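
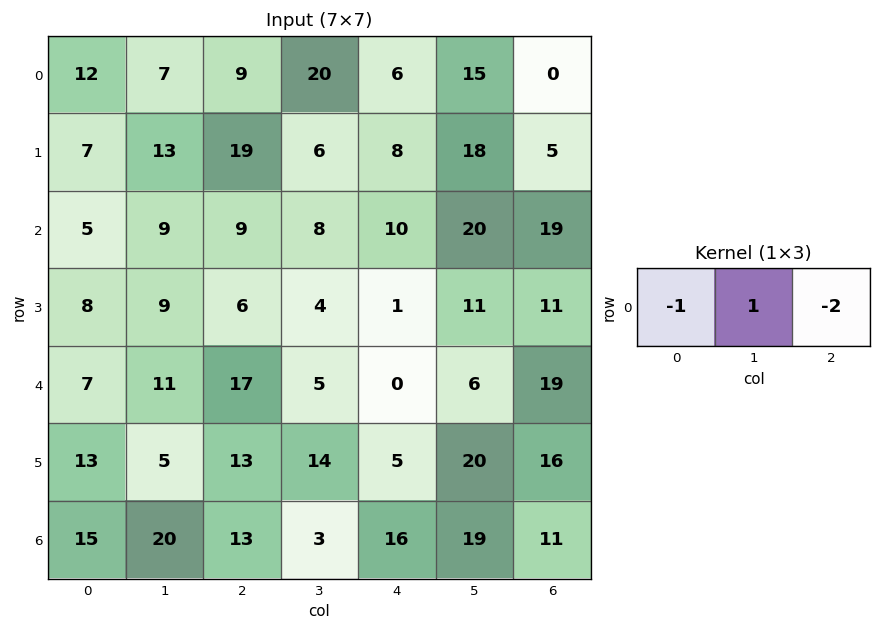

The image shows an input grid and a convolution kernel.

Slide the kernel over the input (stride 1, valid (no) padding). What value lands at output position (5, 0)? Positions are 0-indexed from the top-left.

-34

The receptive field on the input at this output position is [13 5 13]. Elementwise product with the kernel and sum: 13·-1 + 5·1 + 13·-2.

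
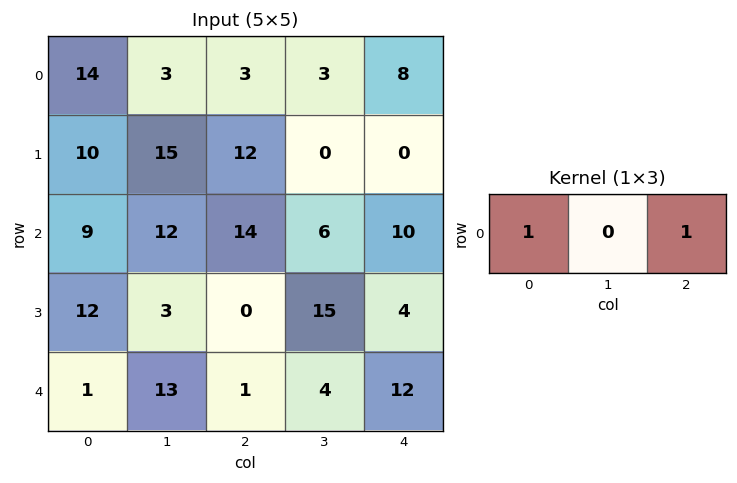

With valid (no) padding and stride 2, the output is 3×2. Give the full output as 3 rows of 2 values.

17 11
23 24
2 13

Output[0,0]: The receptive field on the input at this output position is [14 3 3]. Elementwise product with the kernel and sum: 14·1 + 3·1.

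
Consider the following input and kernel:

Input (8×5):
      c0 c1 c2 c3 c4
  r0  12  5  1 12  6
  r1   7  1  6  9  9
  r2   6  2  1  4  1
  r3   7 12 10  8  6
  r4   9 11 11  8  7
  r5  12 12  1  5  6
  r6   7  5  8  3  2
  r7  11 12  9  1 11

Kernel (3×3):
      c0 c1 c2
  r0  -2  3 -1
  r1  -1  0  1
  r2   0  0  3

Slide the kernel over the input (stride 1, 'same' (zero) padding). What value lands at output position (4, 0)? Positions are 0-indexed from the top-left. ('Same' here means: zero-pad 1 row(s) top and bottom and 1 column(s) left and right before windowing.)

56

The receptive field on the zero-padded input at this output position is [0 7 12 / 0 9 11 / 0 12 12]. Elementwise product with the kernel and sum: 0·-2 + 7·3 + 12·-1 + 0·-1 + 11·1 + 12·3.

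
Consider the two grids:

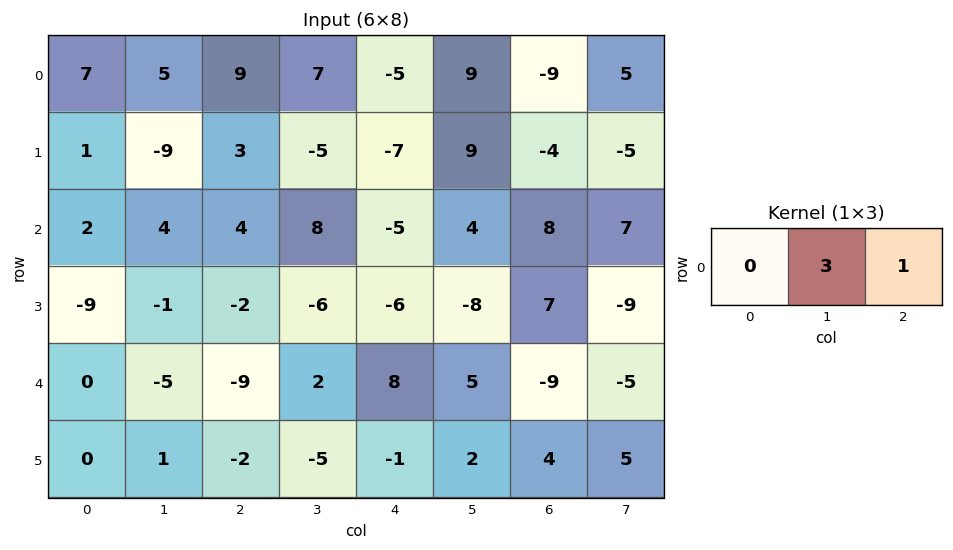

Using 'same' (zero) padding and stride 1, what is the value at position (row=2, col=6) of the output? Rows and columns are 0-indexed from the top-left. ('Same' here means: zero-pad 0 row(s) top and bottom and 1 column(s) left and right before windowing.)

31

The receptive field on the zero-padded input at this output position is [4 8 7]. Elementwise product with the kernel and sum: 8·3 + 7·1.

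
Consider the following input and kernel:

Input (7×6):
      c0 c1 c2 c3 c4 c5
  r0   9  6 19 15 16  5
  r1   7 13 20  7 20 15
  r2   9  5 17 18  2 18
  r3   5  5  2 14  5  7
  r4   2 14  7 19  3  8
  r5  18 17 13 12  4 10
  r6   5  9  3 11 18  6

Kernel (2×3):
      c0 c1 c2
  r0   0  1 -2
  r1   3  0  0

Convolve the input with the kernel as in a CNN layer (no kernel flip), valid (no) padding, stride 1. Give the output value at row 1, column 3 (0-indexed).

44

The receptive field on the input at this output position is [7 20 15 / 18 2 18]. Elementwise product with the kernel and sum: 20·1 + 15·-2 + 18·3.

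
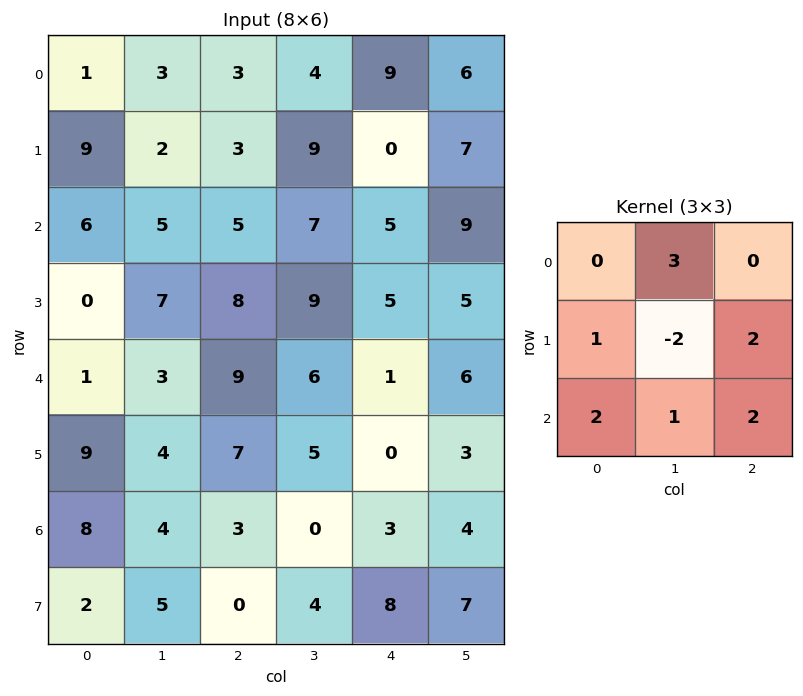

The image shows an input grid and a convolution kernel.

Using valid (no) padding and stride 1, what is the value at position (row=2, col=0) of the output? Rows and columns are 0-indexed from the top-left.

40

The receptive field on the input at this output position is [6 5 5 / 0 7 8 / 1 3 9]. Elementwise product with the kernel and sum: 5·3 + 0·1 + 7·-2 + 8·2 + 1·2 + 3·1 + 9·2.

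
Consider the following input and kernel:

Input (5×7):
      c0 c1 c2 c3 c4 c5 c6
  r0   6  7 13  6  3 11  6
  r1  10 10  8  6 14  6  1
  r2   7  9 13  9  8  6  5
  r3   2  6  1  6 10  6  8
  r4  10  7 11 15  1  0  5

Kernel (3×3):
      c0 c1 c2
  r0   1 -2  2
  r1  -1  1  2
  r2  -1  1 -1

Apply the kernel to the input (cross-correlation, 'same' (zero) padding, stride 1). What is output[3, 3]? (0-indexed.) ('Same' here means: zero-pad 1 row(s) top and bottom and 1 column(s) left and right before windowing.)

39

The receptive field on the zero-padded input at this output position is [13 9 8 / 1 6 10 / 11 15 1]. Elementwise product with the kernel and sum: 13·1 + 9·-2 + 8·2 + 1·-1 + 6·1 + 10·2 + 11·-1 + 15·1 + 1·-1.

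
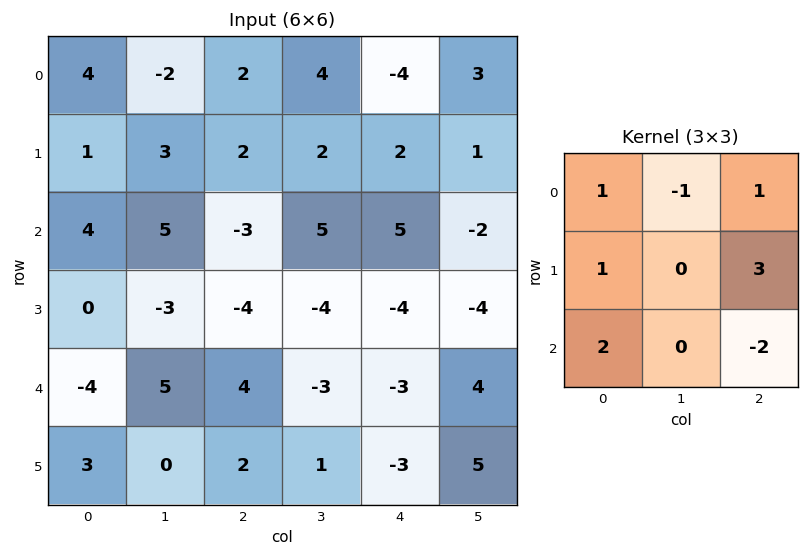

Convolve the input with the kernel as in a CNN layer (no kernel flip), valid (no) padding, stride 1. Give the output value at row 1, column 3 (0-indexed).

The receptive field on the input at this output position is [2 2 1 / 5 5 -2 / -4 -4 -4]. Elementwise product with the kernel and sum: 2·1 + 2·-1 + 1·1 + 5·1 + -2·3 + -4·2 + -4·-2.

0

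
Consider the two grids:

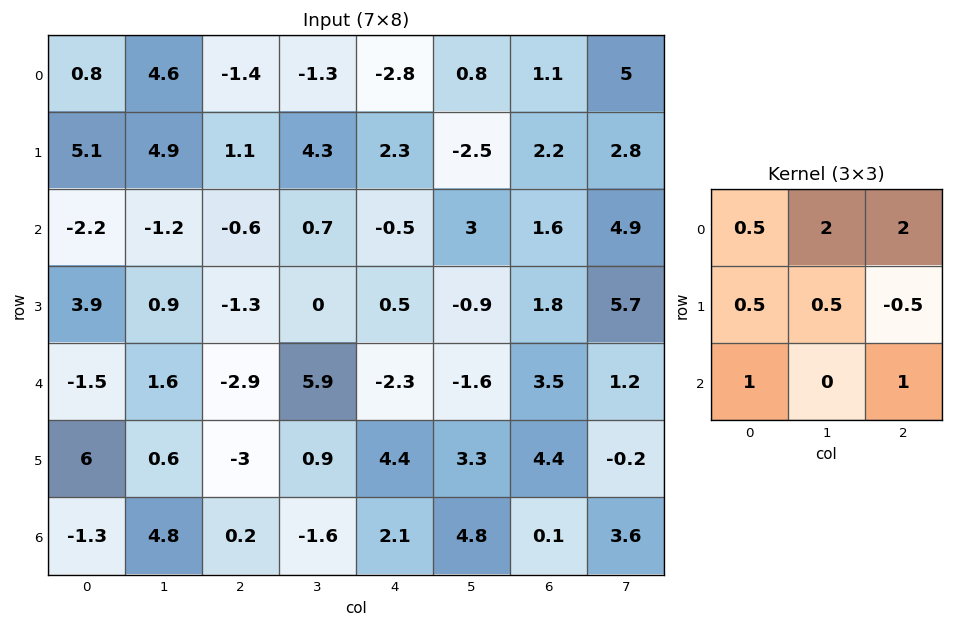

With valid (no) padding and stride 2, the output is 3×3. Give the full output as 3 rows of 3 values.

Output[0,0]: The receptive field on the input at this output position is [0.8 4.6 -1.4 / 5.1 4.9 1.1 / -2.2 -1.2 -0.6]. Elementwise product with the kernel and sum: 0.8·0.5 + 4.6·2 + -1.4·2 + 5.1·0.5 + 4.9·0.5 + 1.1·-0.5 + -2.2·1 + -0.6·1.
Output[0,1]: The receptive field on the input at this output position is [-1.4 -1.3 -2.8 / 1.1 4.3 2.3 / -0.6 0.7 -0.5]. Elementwise product with the kernel and sum: -1.4·0.5 + -1.3·2 + -2.8·2 + 1.1·0.5 + 4.3·0.5 + 2.3·-0.5 + -0.6·1 + -0.5·1.

8.45 -8.45 2.3
-6.05 -6 9.05
0.35 4.8 6.5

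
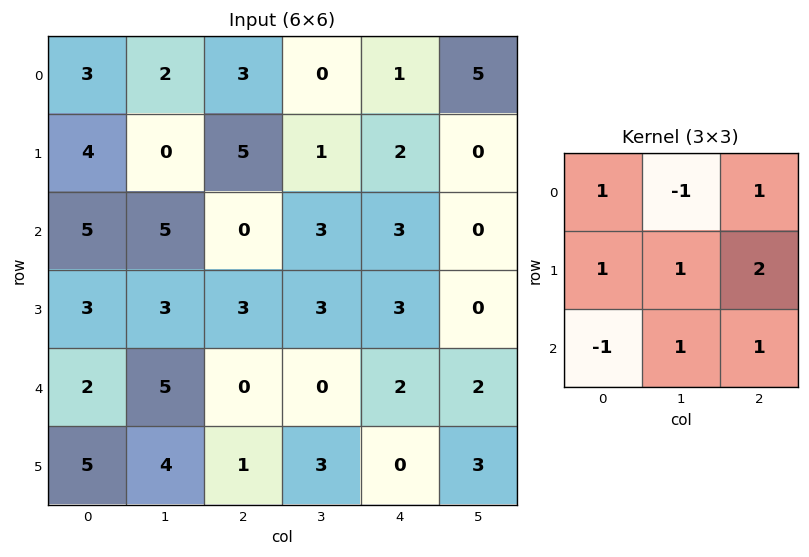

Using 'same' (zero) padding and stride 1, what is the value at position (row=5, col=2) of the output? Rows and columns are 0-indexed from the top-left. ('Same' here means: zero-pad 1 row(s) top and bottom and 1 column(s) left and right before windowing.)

16

The receptive field on the zero-padded input at this output position is [5 0 0 / 4 1 3 / 0 0 0]. Elementwise product with the kernel and sum: 5·1 + 0·-1 + 0·1 + 4·1 + 1·1 + 3·2 + 0·-1 + 0·1 + 0·1.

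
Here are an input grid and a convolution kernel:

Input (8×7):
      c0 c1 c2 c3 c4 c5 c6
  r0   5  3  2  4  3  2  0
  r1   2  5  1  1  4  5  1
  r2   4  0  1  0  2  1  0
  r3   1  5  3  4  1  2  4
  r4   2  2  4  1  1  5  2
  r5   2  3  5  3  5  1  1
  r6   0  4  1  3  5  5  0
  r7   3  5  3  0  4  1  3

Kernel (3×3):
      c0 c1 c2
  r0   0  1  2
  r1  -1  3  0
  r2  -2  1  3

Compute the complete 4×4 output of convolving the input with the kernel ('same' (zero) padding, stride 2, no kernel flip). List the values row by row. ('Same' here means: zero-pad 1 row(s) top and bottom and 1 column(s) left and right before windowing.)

32 -3 22 -11
40 11 19 0
28 29 9 4
26 3 26 -3

Output[0,0]: The receptive field on the zero-padded input at this output position is [0 0 0 / 0 5 3 / 0 2 5]. Elementwise product with the kernel and sum: 0·1 + 0·2 + 0·-1 + 5·3 + 0·-2 + 2·1 + 5·3.
Output[0,1]: The receptive field on the zero-padded input at this output position is [0 0 0 / 3 2 4 / 5 1 1]. Elementwise product with the kernel and sum: 0·1 + 0·2 + 3·-1 + 2·3 + 5·-2 + 1·1 + 1·3.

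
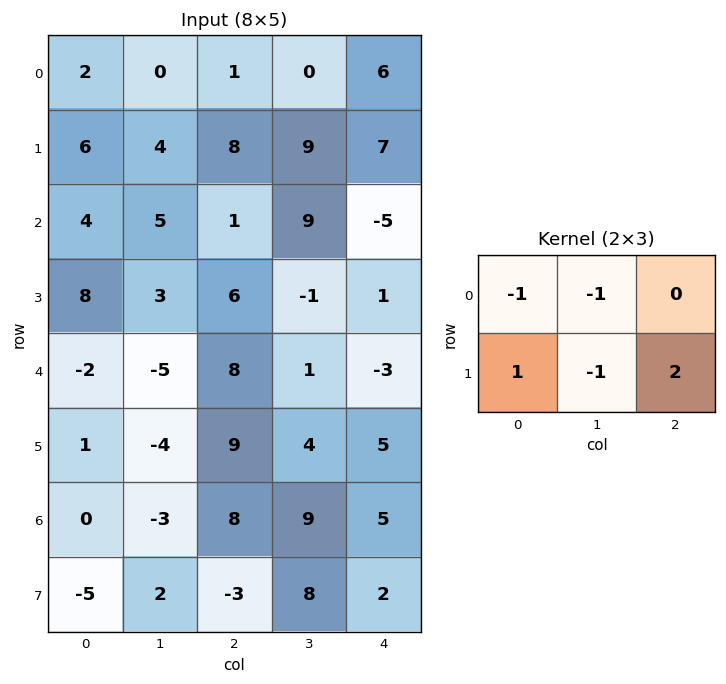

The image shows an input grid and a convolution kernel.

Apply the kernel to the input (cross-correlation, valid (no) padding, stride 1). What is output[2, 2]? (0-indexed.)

-1

The receptive field on the input at this output position is [1 9 -5 / 6 -1 1]. Elementwise product with the kernel and sum: 1·-1 + 9·-1 + 6·1 + -1·-1 + 1·2.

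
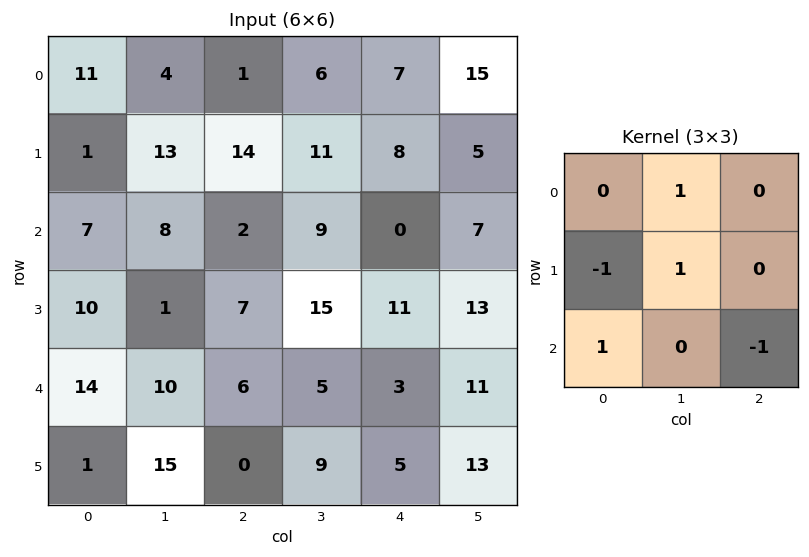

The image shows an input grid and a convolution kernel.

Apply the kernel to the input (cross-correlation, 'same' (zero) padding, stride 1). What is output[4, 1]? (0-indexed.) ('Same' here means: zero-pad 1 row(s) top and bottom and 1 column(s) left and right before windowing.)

-2

The receptive field on the zero-padded input at this output position is [10 1 7 / 14 10 6 / 1 15 0]. Elementwise product with the kernel and sum: 1·1 + 14·-1 + 10·1 + 1·1 + 0·-1.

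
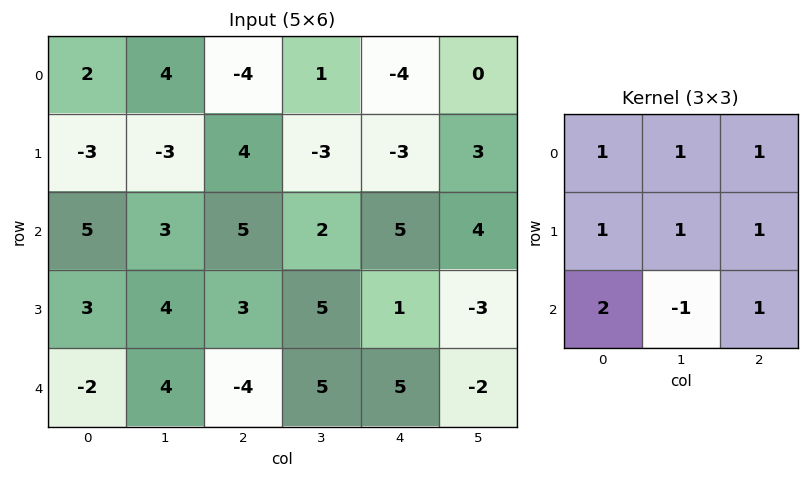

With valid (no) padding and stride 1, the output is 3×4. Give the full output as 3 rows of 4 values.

12 2 4 -3
16 18 12 14
11 39 13 17

Output[0,0]: The receptive field on the input at this output position is [2 4 -4 / -3 -3 4 / 5 3 5]. Elementwise product with the kernel and sum: 2·1 + 4·1 + -4·1 + -3·1 + -3·1 + 4·1 + 5·2 + 3·-1 + 5·1.
Output[0,1]: The receptive field on the input at this output position is [4 -4 1 / -3 4 -3 / 3 5 2]. Elementwise product with the kernel and sum: 4·1 + -4·1 + 1·1 + -3·1 + 4·1 + -3·1 + 3·2 + 5·-1 + 2·1.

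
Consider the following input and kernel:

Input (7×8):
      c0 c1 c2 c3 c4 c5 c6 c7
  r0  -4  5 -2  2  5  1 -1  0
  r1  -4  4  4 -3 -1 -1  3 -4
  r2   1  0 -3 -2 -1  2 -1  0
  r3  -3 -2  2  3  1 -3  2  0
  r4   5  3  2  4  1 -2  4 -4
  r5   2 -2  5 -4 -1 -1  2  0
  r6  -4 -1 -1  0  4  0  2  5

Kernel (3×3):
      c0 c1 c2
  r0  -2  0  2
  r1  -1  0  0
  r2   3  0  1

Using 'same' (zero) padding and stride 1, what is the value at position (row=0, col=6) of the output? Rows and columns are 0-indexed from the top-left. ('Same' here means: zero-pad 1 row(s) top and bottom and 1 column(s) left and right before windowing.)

-8

The receptive field on the zero-padded input at this output position is [0 0 0 / 1 -1 0 / -1 3 -4]. Elementwise product with the kernel and sum: 0·-2 + 0·2 + 1·-1 + -1·3 + -4·1.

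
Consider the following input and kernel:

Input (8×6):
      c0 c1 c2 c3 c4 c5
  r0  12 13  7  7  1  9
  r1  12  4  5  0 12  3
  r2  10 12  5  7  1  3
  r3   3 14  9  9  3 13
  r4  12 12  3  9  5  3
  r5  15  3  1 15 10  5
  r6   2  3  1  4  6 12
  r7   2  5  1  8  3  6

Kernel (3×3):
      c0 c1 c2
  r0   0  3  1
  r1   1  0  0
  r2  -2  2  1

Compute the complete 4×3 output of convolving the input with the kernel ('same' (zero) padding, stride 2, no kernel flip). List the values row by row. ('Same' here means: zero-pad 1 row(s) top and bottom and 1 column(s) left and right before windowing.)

28 15 34
60 26 47
56 59 26
57 21 35

Output[0,0]: The receptive field on the zero-padded input at this output position is [0 0 0 / 0 12 13 / 0 12 4]. Elementwise product with the kernel and sum: 0·3 + 0·1 + 0·1 + 0·-2 + 12·2 + 4·1.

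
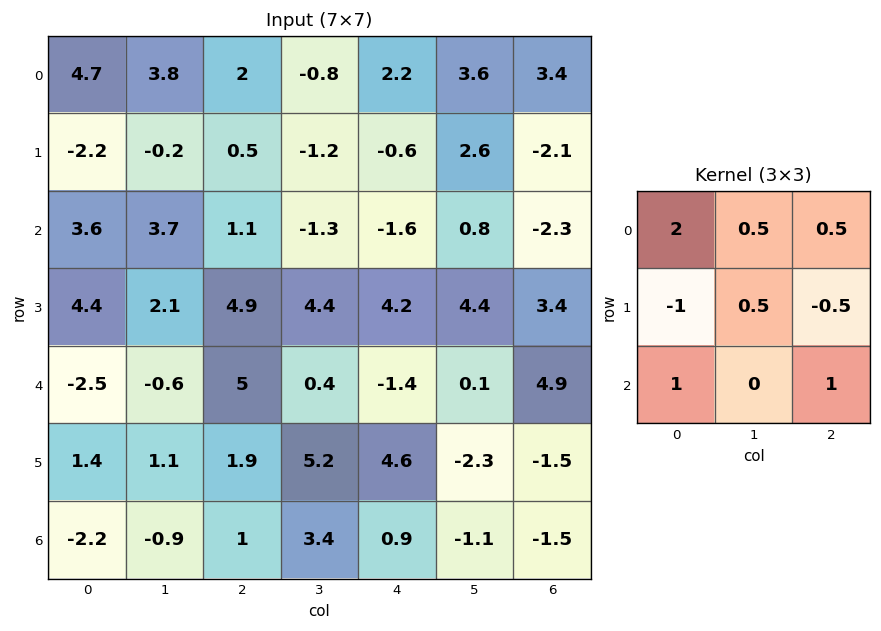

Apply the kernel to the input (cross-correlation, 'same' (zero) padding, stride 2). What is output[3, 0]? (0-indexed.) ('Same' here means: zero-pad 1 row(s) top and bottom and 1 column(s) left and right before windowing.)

The receptive field on the zero-padded input at this output position is [0 1.4 1.1 / 0 -2.2 -0.9 / 0 0 0]. Elementwise product with the kernel and sum: 0·2 + 1.4·0.5 + 1.1·0.5 + 0·-1 + -2.2·0.5 + -0.9·-0.5 + 0·1 + 0·1.

0.6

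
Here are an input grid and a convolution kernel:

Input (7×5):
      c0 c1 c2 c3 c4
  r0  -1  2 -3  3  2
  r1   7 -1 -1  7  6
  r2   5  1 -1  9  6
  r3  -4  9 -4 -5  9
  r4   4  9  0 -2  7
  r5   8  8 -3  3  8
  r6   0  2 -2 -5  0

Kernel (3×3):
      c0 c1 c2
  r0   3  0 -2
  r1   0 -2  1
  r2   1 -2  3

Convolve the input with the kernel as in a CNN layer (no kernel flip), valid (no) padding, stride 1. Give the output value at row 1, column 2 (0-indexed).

6

The receptive field on the input at this output position is [-1 7 6 / -1 9 6 / -4 -5 9]. Elementwise product with the kernel and sum: -1·3 + 6·-2 + 9·-2 + 6·1 + -4·1 + -5·-2 + 9·3.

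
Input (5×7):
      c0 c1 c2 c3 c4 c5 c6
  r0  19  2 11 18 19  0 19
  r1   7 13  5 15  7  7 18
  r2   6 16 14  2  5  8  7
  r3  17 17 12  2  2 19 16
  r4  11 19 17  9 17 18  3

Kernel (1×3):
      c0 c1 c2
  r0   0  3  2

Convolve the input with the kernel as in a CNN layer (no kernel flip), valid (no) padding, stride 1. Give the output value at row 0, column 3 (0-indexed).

57

The receptive field on the input at this output position is [18 19 0]. Elementwise product with the kernel and sum: 19·3 + 0·2.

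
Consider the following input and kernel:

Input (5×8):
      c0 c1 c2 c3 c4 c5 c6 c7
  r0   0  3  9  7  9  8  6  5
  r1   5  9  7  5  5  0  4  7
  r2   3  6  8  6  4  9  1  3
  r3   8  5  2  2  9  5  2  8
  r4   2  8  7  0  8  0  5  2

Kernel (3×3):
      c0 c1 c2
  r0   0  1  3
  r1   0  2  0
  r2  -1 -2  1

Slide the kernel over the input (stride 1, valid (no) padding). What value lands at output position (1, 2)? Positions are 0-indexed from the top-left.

The receptive field on the input at this output position is [7 5 5 / 8 6 4 / 2 2 9]. Elementwise product with the kernel and sum: 5·1 + 5·3 + 6·2 + 2·-1 + 2·-2 + 9·1.

35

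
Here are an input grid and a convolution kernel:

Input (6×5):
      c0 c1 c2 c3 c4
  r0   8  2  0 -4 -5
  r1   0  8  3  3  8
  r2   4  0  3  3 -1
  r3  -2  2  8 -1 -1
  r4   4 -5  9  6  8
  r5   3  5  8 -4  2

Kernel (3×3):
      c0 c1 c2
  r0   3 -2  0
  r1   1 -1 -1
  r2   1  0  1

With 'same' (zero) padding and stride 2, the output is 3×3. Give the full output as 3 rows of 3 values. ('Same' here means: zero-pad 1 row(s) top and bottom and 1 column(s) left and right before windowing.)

Output[0,0]: The receptive field on the zero-padded input at this output position is [0 0 0 / 0 8 2 / 0 0 8]. Elementwise product with the kernel and sum: 0·3 + 0·-2 + 0·1 + 8·-1 + 2·-1 + 0·1 + 8·1.
Output[0,1]: The receptive field on the zero-padded input at this output position is [0 0 0 / 2 0 -4 / 8 3 3]. Elementwise product with the kernel and sum: 0·3 + 0·-2 + 2·1 + 0·-1 + -4·-1 + 8·1 + 3·1.

-2 17 4
-2 13 -4
10 -29 -7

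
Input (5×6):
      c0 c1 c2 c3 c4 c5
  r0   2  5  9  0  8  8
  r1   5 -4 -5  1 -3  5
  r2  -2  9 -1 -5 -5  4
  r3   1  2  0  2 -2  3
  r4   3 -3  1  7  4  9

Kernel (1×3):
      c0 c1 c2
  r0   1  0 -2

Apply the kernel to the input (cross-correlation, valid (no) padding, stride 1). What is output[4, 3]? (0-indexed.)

-11

The receptive field on the input at this output position is [7 4 9]. Elementwise product with the kernel and sum: 7·1 + 9·-2.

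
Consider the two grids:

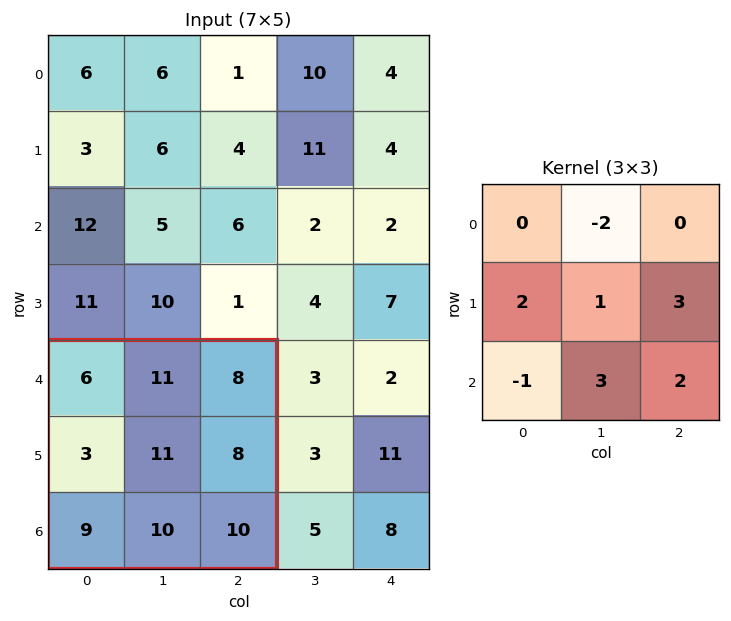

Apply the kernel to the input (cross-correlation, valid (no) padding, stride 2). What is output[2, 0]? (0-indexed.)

The receptive field on the input at this output position is [6 11 8 / 3 11 8 / 9 10 10]. Elementwise product with the kernel and sum: 11·-2 + 3·2 + 11·1 + 8·3 + 9·-1 + 10·3 + 10·2.

60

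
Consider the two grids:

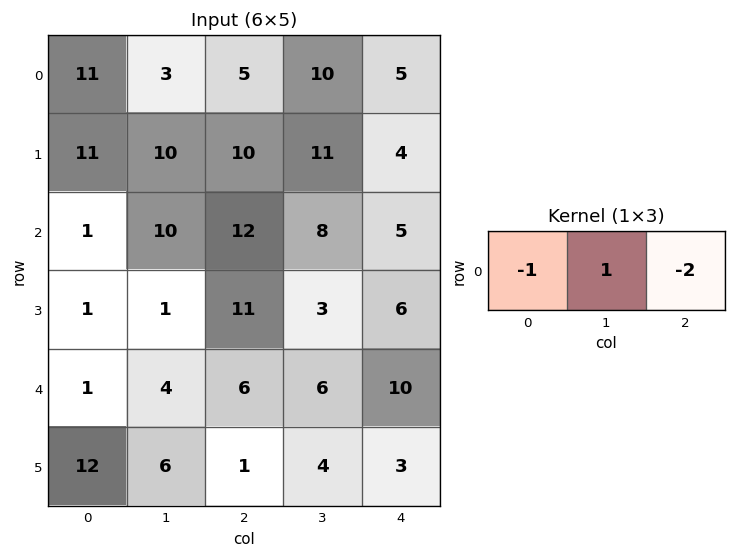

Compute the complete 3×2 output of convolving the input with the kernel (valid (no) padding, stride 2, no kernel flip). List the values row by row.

Output[0,0]: The receptive field on the input at this output position is [11 3 5]. Elementwise product with the kernel and sum: 11·-1 + 3·1 + 5·-2.
Output[0,1]: The receptive field on the input at this output position is [5 10 5]. Elementwise product with the kernel and sum: 5·-1 + 10·1 + 5·-2.

-18 -5
-15 -14
-9 -20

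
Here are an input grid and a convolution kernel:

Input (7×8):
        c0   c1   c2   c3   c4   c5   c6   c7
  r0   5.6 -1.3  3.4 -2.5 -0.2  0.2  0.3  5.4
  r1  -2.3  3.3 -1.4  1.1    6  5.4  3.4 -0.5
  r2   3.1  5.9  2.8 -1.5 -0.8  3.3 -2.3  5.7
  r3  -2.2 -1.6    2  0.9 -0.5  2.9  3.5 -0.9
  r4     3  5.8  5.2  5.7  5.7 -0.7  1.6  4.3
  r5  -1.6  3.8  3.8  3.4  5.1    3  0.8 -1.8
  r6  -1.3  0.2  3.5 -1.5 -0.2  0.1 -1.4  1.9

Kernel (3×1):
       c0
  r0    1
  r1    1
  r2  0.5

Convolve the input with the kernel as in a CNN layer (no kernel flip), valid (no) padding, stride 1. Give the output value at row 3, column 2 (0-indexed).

9.1

The receptive field on the input at this output position is [2 / 5.2 / 3.8]. Elementwise product with the kernel and sum: 2·1 + 5.2·1 + 3.8·0.5.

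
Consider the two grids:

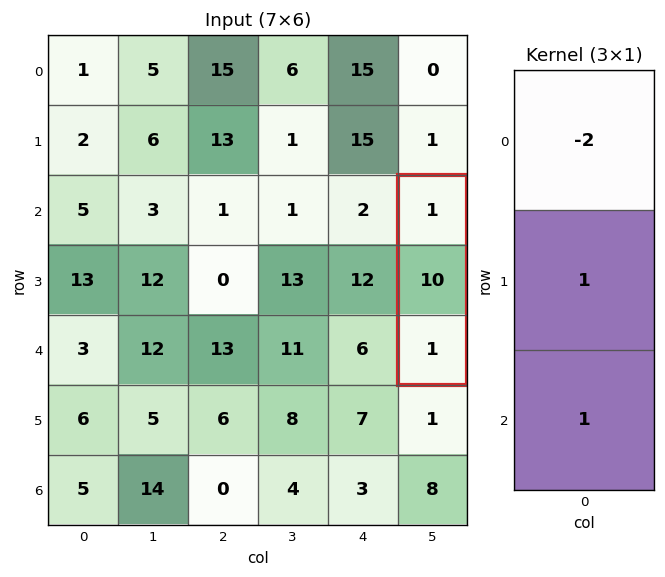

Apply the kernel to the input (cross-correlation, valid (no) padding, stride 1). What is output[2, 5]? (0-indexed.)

The receptive field on the input at this output position is [1 / 10 / 1]. Elementwise product with the kernel and sum: 1·-2 + 10·1 + 1·1.

9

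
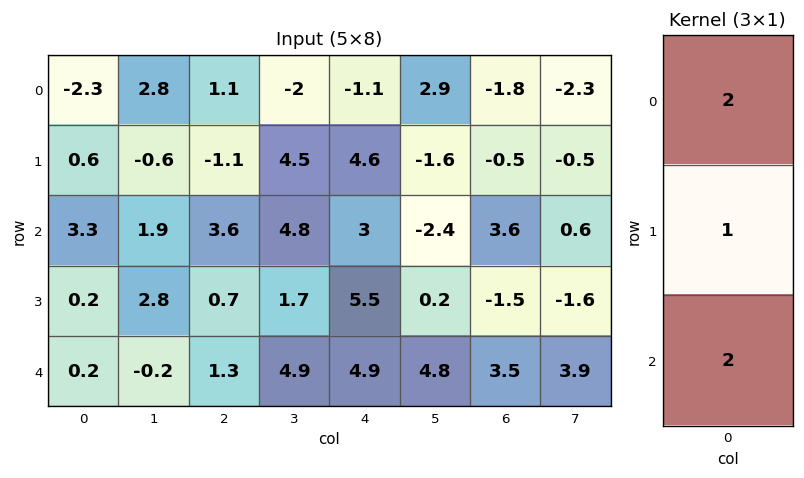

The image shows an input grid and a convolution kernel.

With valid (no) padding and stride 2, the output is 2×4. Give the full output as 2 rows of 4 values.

Output[0,0]: The receptive field on the input at this output position is [-2.3 / 0.6 / 3.3]. Elementwise product with the kernel and sum: -2.3·2 + 0.6·1 + 3.3·2.

2.6 8.3 8.4 3.1
7.2 10.5 21.3 12.7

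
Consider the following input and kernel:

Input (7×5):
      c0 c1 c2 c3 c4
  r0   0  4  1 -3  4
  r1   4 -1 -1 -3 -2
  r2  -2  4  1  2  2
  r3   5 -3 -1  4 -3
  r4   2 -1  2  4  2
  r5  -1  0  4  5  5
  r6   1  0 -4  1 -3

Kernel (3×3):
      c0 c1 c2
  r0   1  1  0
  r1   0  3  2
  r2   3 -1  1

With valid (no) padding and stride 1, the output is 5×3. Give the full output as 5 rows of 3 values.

-10 9 -12
34 1 -4
0 9 13
4 11 31
8 28 15

Output[0,0]: The receptive field on the input at this output position is [0 4 1 / 4 -1 -1 / -2 4 1]. Elementwise product with the kernel and sum: 0·1 + 4·1 + -1·3 + -1·2 + -2·3 + 4·-1 + 1·1.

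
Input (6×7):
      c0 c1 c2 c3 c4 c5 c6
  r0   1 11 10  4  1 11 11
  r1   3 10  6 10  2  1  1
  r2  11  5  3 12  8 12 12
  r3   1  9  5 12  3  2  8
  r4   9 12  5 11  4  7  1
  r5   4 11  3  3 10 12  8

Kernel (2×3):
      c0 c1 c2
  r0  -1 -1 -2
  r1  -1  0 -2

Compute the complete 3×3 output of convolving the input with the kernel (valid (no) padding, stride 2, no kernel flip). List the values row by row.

Output[0,0]: The receptive field on the input at this output position is [1 11 10 / 3 10 6]. Elementwise product with the kernel and sum: 1·-1 + 11·-1 + 10·-2 + 3·-1 + 6·-2.

-47 -26 -38
-33 -42 -63
-41 -47 -39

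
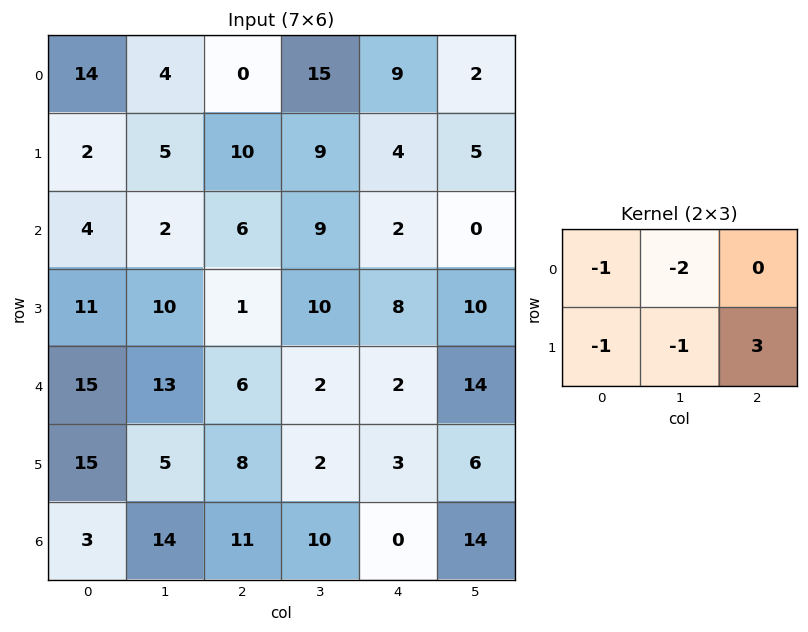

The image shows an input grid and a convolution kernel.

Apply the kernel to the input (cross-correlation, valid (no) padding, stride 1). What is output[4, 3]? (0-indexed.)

The receptive field on the input at this output position is [2 2 14 / 2 3 6]. Elementwise product with the kernel and sum: 2·-1 + 2·-2 + 2·-1 + 3·-1 + 6·3.

7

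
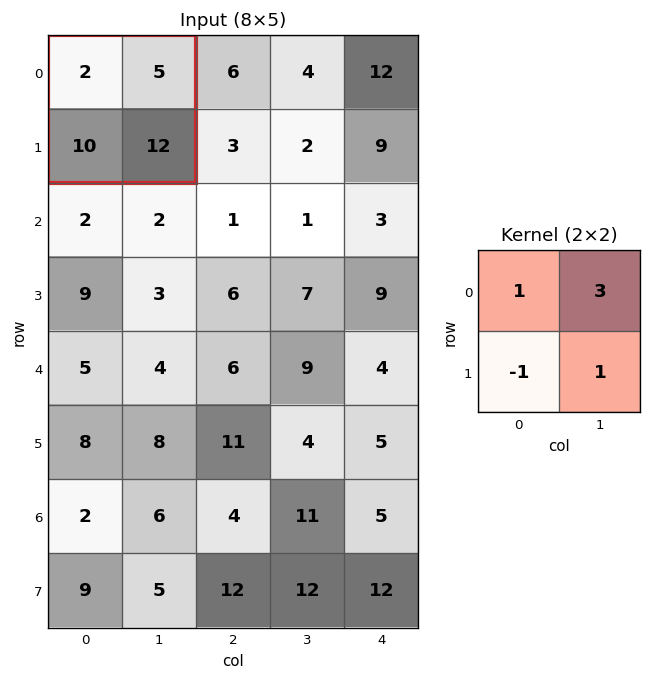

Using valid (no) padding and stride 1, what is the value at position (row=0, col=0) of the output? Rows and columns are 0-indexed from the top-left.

The receptive field on the input at this output position is [2 5 / 10 12]. Elementwise product with the kernel and sum: 2·1 + 5·3 + 10·-1 + 12·1.

19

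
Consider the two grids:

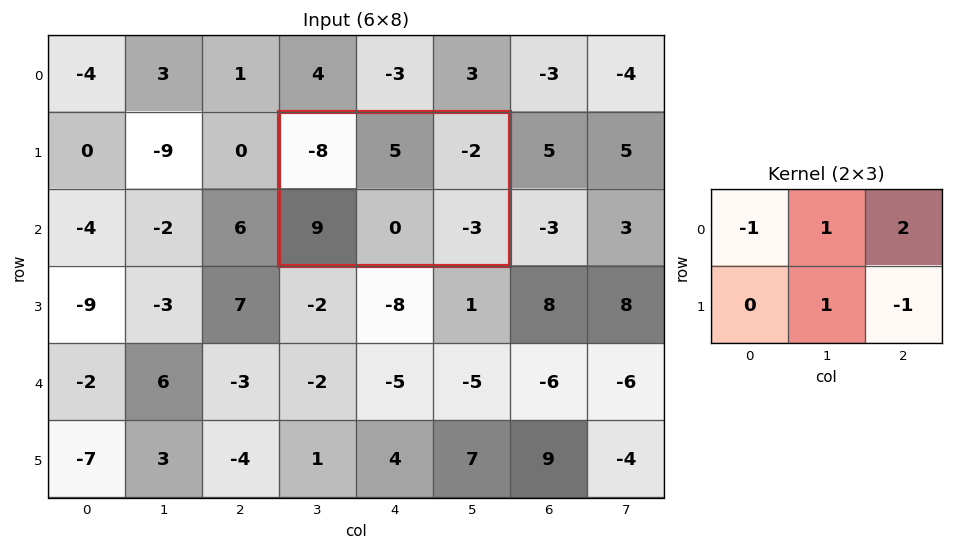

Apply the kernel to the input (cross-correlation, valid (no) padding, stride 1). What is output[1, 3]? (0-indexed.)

12

The receptive field on the input at this output position is [-8 5 -2 / 9 0 -3]. Elementwise product with the kernel and sum: -8·-1 + 5·1 + -2·2 + 0·1 + -3·-1.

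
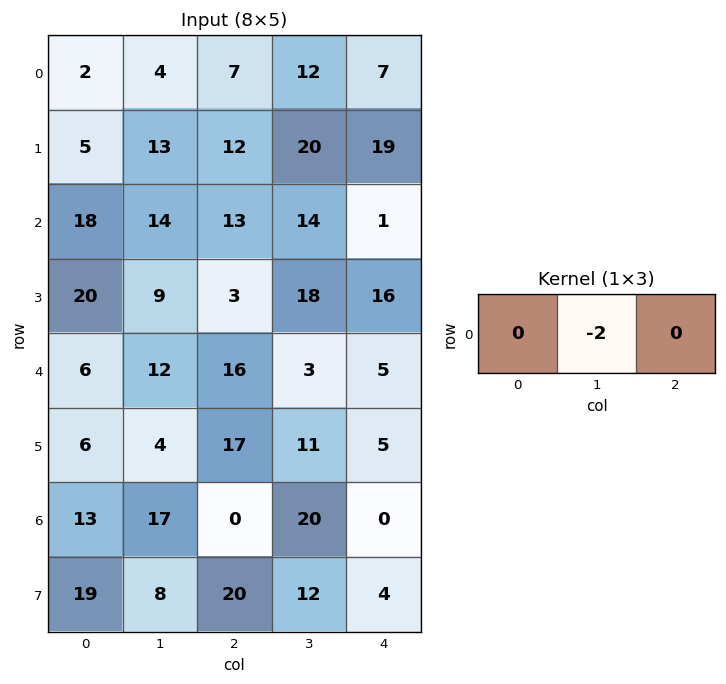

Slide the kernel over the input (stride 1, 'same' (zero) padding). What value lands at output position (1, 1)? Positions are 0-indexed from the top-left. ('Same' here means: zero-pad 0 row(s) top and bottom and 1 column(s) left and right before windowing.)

-26

The receptive field on the zero-padded input at this output position is [5 13 12]. Elementwise product with the kernel and sum: 13·-2.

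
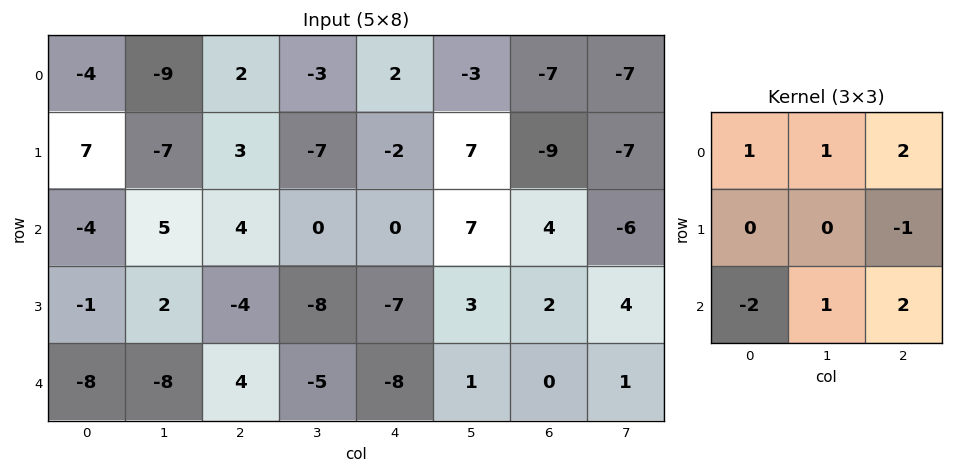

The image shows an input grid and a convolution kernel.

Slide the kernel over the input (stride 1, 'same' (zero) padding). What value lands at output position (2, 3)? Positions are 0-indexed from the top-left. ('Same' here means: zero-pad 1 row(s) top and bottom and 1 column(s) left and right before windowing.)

The receptive field on the zero-padded input at this output position is [3 -7 -2 / 4 0 0 / -4 -8 -7]. Elementwise product with the kernel and sum: 3·1 + -7·1 + -2·2 + 0·-1 + -4·-2 + -8·1 + -7·2.

-22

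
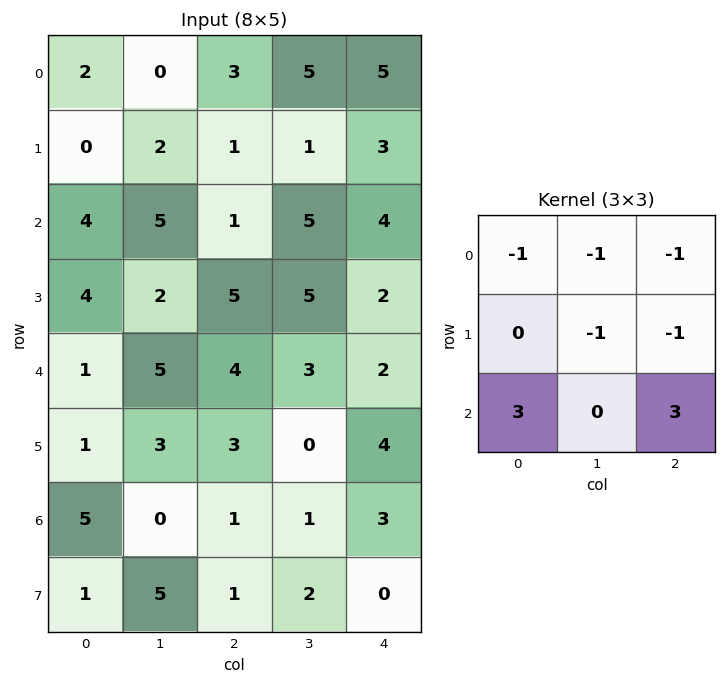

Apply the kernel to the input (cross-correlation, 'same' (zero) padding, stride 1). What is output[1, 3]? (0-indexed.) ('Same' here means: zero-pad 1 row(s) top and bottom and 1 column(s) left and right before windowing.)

The receptive field on the zero-padded input at this output position is [3 5 5 / 1 1 3 / 1 5 4]. Elementwise product with the kernel and sum: 3·-1 + 5·-1 + 5·-1 + 1·-1 + 3·-1 + 1·3 + 4·3.

-2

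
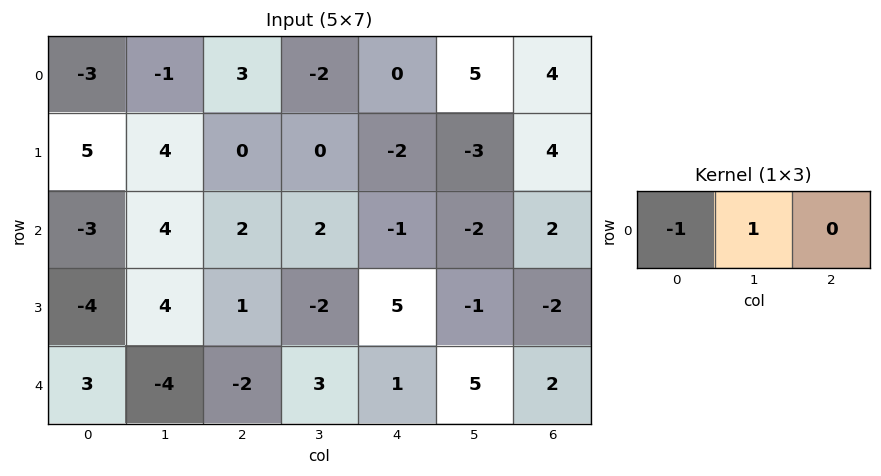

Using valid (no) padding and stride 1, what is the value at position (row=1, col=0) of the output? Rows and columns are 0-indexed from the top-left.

The receptive field on the input at this output position is [5 4 0]. Elementwise product with the kernel and sum: 5·-1 + 4·1.

-1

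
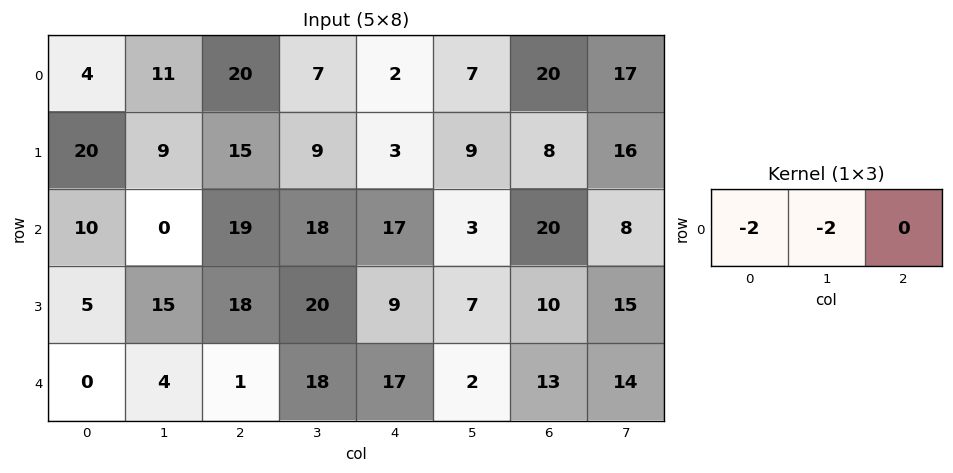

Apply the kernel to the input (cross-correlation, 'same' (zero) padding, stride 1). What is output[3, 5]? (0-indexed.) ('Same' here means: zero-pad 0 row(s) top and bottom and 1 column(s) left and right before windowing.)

The receptive field on the zero-padded input at this output position is [9 7 10]. Elementwise product with the kernel and sum: 9·-2 + 7·-2.

-32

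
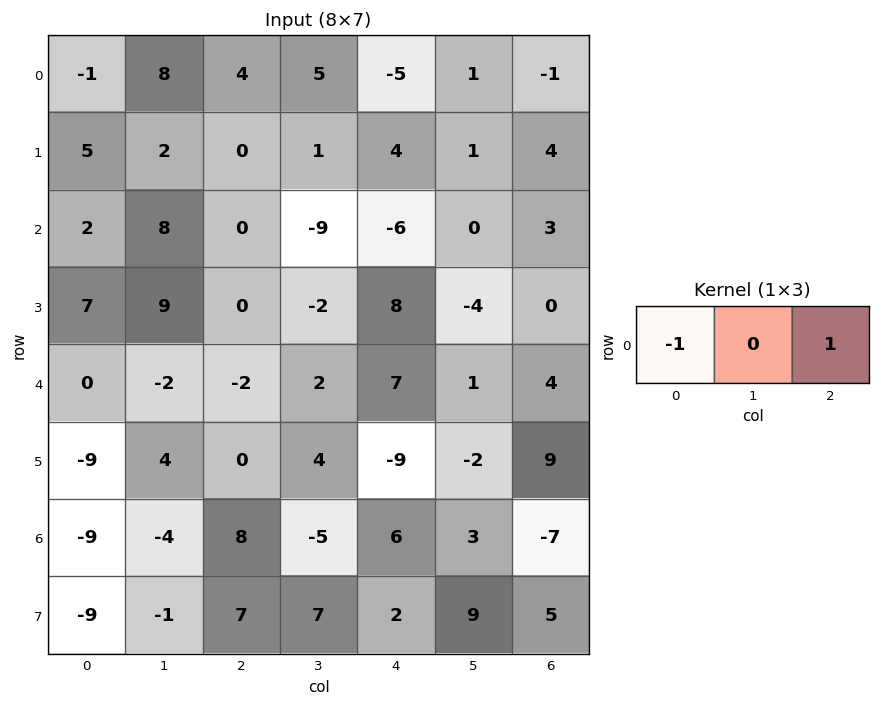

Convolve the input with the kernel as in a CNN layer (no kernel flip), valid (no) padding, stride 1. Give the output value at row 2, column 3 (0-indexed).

The receptive field on the input at this output position is [-9 -6 0]. Elementwise product with the kernel and sum: -9·-1 + 0·1.

9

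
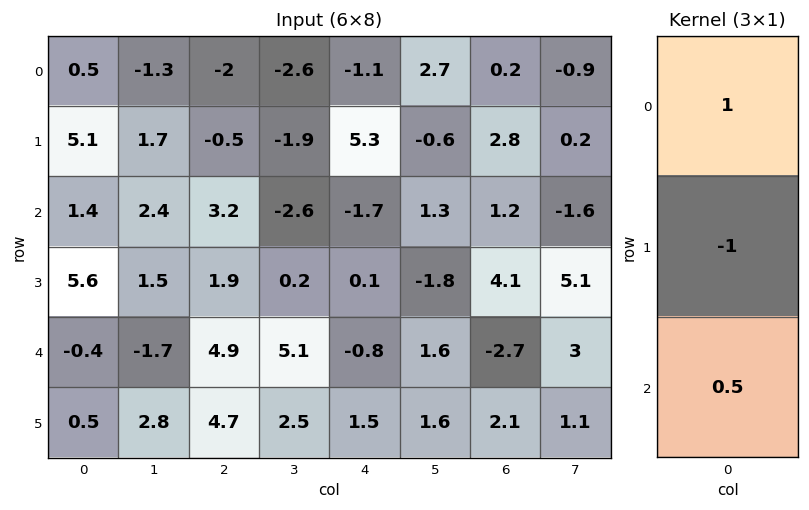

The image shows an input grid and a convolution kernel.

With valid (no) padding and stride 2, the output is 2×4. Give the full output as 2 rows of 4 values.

Output[0,0]: The receptive field on the input at this output position is [0.5 / 5.1 / 1.4]. Elementwise product with the kernel and sum: 0.5·1 + 5.1·-1 + 1.4·0.5.

-3.9 0.1 -7.25 -2
-4.4 3.75 -2.2 -4.25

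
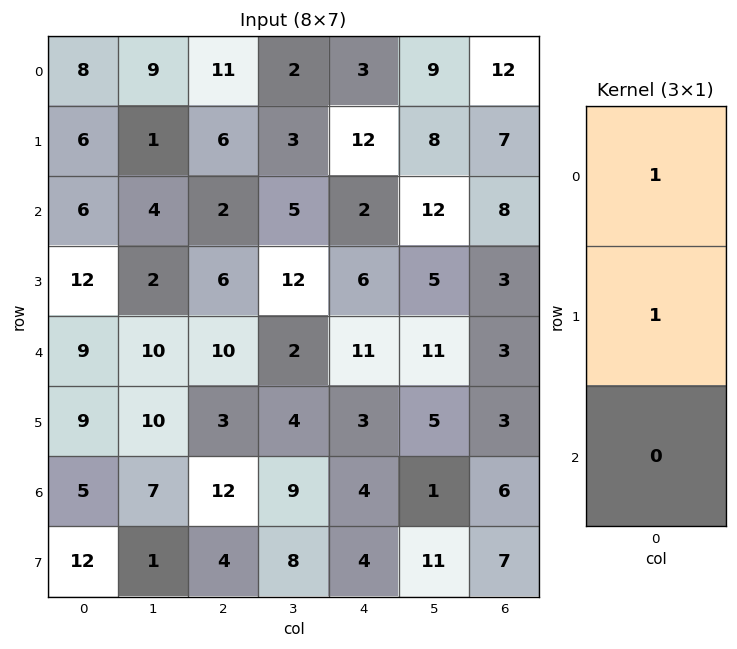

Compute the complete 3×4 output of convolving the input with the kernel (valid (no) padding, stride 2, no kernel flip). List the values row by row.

Output[0,0]: The receptive field on the input at this output position is [8 / 6 / 6]. Elementwise product with the kernel and sum: 8·1 + 6·1.
Output[0,1]: The receptive field on the input at this output position is [11 / 6 / 2]. Elementwise product with the kernel and sum: 11·1 + 6·1.

14 17 15 19
18 8 8 11
18 13 14 6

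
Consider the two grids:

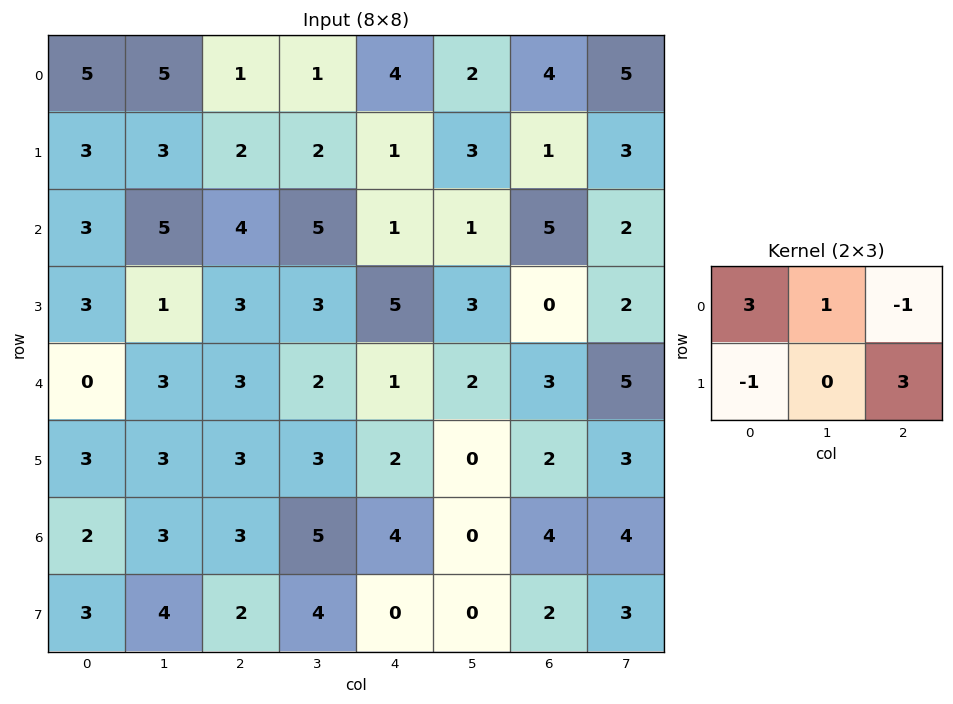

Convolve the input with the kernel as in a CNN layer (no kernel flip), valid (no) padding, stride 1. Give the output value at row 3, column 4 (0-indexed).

26

The receptive field on the input at this output position is [5 3 0 / 1 2 3]. Elementwise product with the kernel and sum: 5·3 + 3·1 + 0·-1 + 1·-1 + 3·3.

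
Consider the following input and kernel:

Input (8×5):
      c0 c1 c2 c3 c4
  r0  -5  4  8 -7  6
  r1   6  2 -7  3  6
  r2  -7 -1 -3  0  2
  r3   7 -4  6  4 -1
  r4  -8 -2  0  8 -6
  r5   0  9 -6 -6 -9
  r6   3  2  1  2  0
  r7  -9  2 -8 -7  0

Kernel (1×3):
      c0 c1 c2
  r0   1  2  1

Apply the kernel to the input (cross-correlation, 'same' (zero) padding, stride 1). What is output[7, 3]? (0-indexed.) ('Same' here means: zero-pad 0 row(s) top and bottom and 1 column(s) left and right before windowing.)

The receptive field on the zero-padded input at this output position is [-8 -7 0]. Elementwise product with the kernel and sum: -8·1 + -7·2 + 0·1.

-22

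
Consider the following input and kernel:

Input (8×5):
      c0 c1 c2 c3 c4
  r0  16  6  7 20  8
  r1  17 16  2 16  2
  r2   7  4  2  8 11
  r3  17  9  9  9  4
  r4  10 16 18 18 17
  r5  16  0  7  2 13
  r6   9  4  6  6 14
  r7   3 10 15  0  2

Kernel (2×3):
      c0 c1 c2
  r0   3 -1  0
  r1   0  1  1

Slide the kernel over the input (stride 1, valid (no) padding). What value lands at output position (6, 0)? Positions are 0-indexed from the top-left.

The receptive field on the input at this output position is [9 4 6 / 3 10 15]. Elementwise product with the kernel and sum: 9·3 + 4·-1 + 10·1 + 15·1.

48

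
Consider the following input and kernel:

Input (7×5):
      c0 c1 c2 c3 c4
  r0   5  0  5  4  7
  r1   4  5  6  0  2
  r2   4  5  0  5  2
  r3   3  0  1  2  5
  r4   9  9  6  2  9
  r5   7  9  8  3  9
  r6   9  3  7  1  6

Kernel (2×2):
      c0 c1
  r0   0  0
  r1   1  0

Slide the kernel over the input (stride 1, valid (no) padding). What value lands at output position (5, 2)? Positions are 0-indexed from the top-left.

The receptive field on the input at this output position is [8 3 / 7 1]. Elementwise product with the kernel and sum: 7·1.

7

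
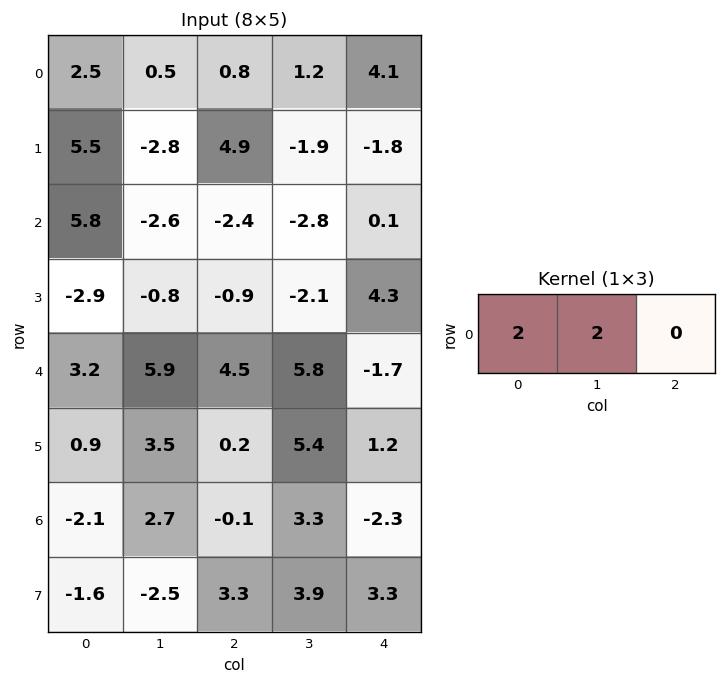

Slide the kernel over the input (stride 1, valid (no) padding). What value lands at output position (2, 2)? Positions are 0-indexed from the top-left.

-10.4

The receptive field on the input at this output position is [-2.4 -2.8 0.1]. Elementwise product with the kernel and sum: -2.4·2 + -2.8·2.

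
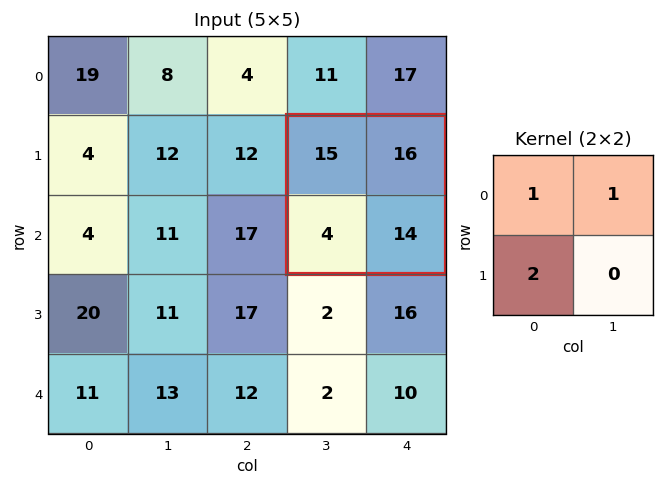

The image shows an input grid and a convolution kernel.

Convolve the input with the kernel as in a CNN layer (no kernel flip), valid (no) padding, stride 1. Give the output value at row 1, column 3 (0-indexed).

39

The receptive field on the input at this output position is [15 16 / 4 14]. Elementwise product with the kernel and sum: 15·1 + 16·1 + 4·2.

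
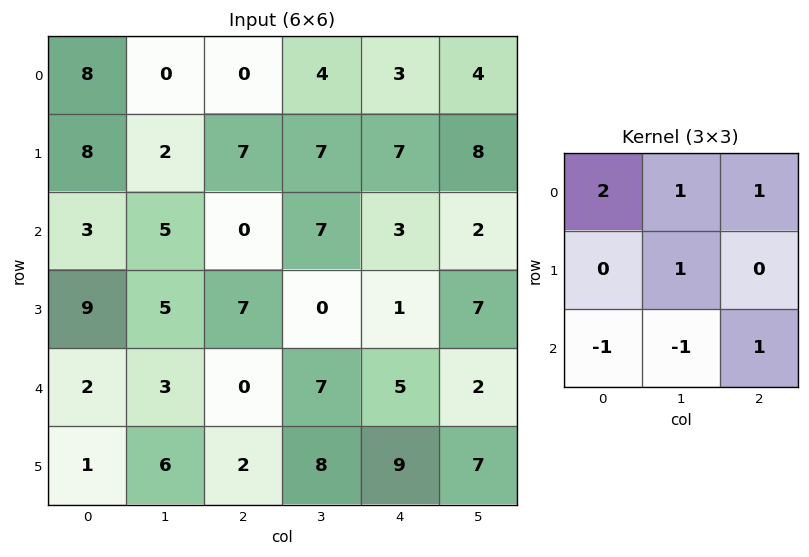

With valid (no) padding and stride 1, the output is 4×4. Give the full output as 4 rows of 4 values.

Output[0,0]: The receptive field on the input at this output position is [8 0 0 / 8 2 7 / 3 5 0]. Elementwise product with the kernel and sum: 8·2 + 0·1 + 0·1 + 2·1 + 3·-1 + 5·-1 + 0·1.
Output[0,1]: The receptive field on the input at this output position is [0 0 4 / 2 7 7 / 5 0 7]. Elementwise product with the kernel and sum: 0·2 + 0·1 + 4·1 + 7·1 + 5·-1 + 0·-1 + 7·1.

10 13 10 14
23 6 29 38
11 28 8 10
28 17 21 3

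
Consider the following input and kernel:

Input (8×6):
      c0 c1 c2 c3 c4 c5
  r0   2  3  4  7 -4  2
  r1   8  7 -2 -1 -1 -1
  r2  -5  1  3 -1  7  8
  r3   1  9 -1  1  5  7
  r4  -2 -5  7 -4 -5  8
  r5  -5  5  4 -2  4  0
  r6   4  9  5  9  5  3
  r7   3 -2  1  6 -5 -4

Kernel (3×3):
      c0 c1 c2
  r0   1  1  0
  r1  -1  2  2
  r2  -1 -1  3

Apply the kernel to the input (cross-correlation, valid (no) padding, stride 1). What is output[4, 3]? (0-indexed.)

The receptive field on the input at this output position is [-4 -5 8 / -2 4 0 / 9 5 3]. Elementwise product with the kernel and sum: -4·1 + -5·1 + -2·-1 + 4·2 + 0·2 + 9·-1 + 5·-1 + 3·3.

-4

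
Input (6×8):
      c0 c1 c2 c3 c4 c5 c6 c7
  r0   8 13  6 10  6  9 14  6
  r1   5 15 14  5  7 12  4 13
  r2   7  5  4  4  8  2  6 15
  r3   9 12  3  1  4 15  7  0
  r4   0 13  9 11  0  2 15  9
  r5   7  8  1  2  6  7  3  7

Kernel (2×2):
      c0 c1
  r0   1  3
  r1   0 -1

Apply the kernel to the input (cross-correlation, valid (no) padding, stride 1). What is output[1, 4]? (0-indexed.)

41

The receptive field on the input at this output position is [7 12 / 8 2]. Elementwise product with the kernel and sum: 7·1 + 12·3 + 2·-1.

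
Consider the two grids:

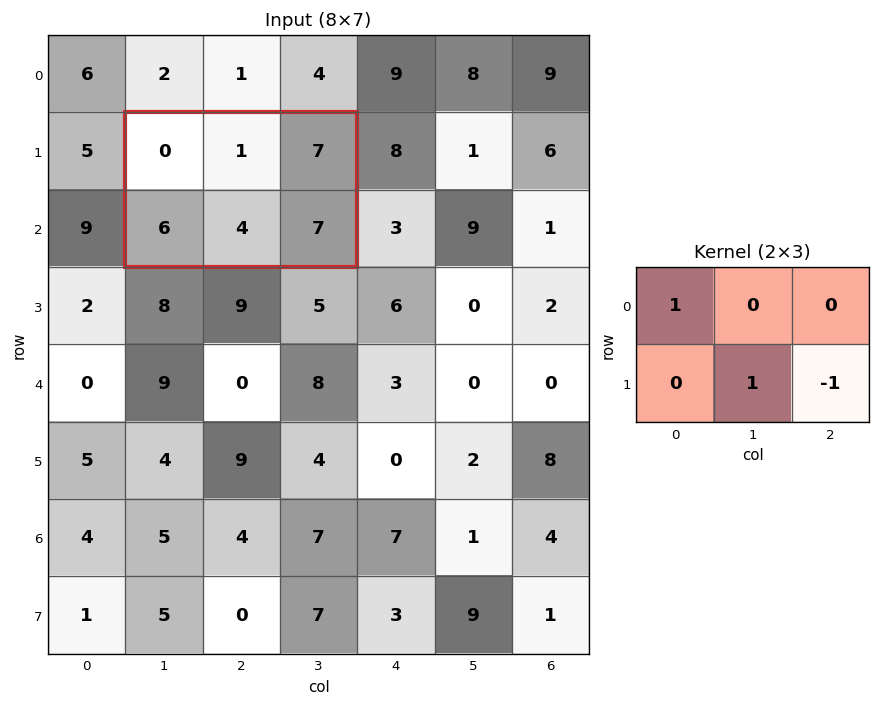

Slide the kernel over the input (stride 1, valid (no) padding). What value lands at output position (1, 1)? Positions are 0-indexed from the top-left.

The receptive field on the input at this output position is [0 1 7 / 6 4 7]. Elementwise product with the kernel and sum: 0·1 + 4·1 + 7·-1.

-3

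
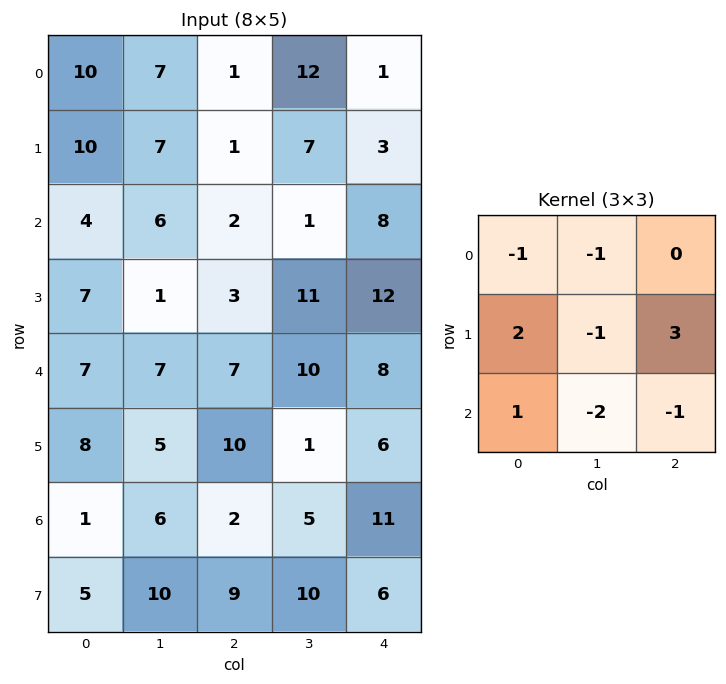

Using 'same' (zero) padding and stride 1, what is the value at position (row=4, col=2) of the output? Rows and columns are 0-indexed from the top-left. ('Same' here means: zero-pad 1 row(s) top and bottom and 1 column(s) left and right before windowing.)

The receptive field on the zero-padded input at this output position is [1 3 11 / 7 7 10 / 5 10 1]. Elementwise product with the kernel and sum: 1·-1 + 3·-1 + 7·2 + 7·-1 + 10·3 + 5·1 + 10·-2 + 1·-1.

17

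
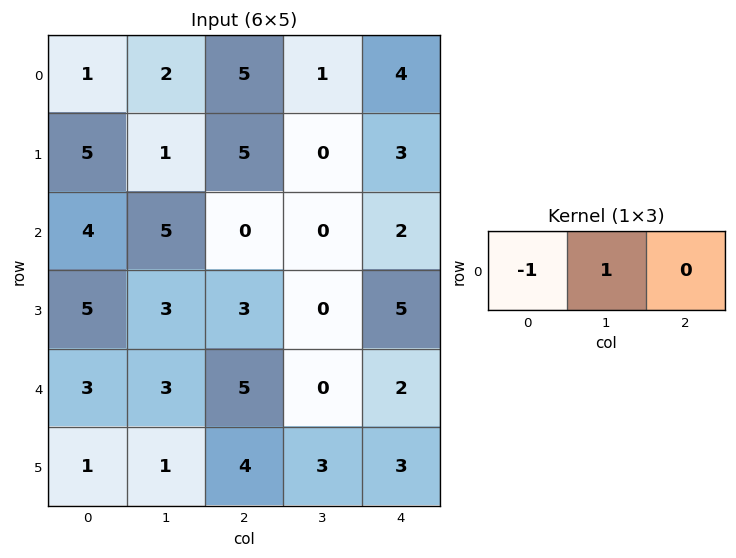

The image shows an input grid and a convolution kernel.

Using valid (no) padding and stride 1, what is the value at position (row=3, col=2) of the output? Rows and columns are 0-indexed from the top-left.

The receptive field on the input at this output position is [3 0 5]. Elementwise product with the kernel and sum: 3·-1 + 0·1.

-3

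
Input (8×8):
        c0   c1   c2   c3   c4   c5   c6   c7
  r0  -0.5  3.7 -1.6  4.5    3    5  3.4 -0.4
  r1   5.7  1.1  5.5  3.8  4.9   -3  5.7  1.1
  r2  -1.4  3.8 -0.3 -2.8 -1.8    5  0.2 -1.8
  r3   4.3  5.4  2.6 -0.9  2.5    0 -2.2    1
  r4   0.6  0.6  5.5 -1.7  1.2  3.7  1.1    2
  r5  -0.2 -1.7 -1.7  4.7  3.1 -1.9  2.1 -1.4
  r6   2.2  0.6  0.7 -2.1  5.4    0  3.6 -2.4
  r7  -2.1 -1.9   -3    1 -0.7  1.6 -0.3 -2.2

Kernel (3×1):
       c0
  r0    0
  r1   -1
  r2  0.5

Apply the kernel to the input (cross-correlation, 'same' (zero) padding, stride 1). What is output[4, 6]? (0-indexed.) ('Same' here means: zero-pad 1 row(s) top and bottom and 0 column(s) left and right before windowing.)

-0.05

The receptive field on the zero-padded input at this output position is [-2.2 / 1.1 / 2.1]. Elementwise product with the kernel and sum: 1.1·-1 + 2.1·0.5.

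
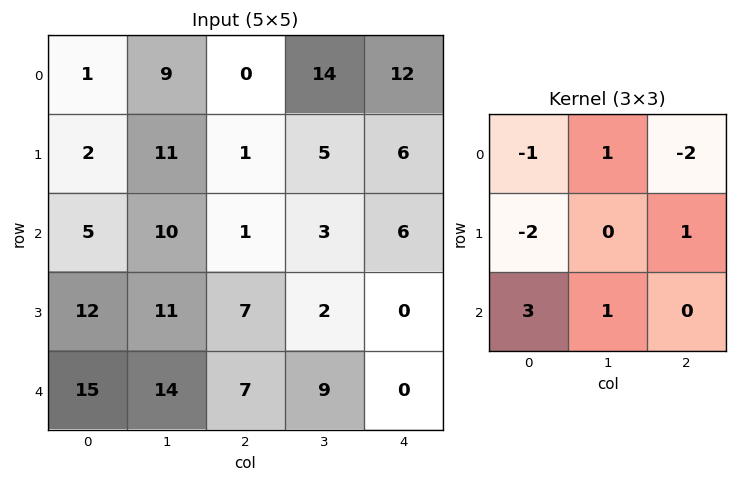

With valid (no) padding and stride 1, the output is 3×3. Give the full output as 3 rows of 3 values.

Output[0,0]: The receptive field on the input at this output position is [1 9 0 / 2 11 1 / 5 10 1]. Elementwise product with the kernel and sum: 1·-1 + 9·1 + 0·-2 + 2·-2 + 1·1 + 5·3 + 10·1.
Output[0,1]: The receptive field on the input at this output position is [9 0 14 / 11 1 5 / 10 1 3]. Elementwise product with the kernel and sum: 9·-1 + 0·1 + 14·-2 + 11·-2 + 5·1 + 10·3 + 1·1.

30 -23 0
45 3 19
45 14 6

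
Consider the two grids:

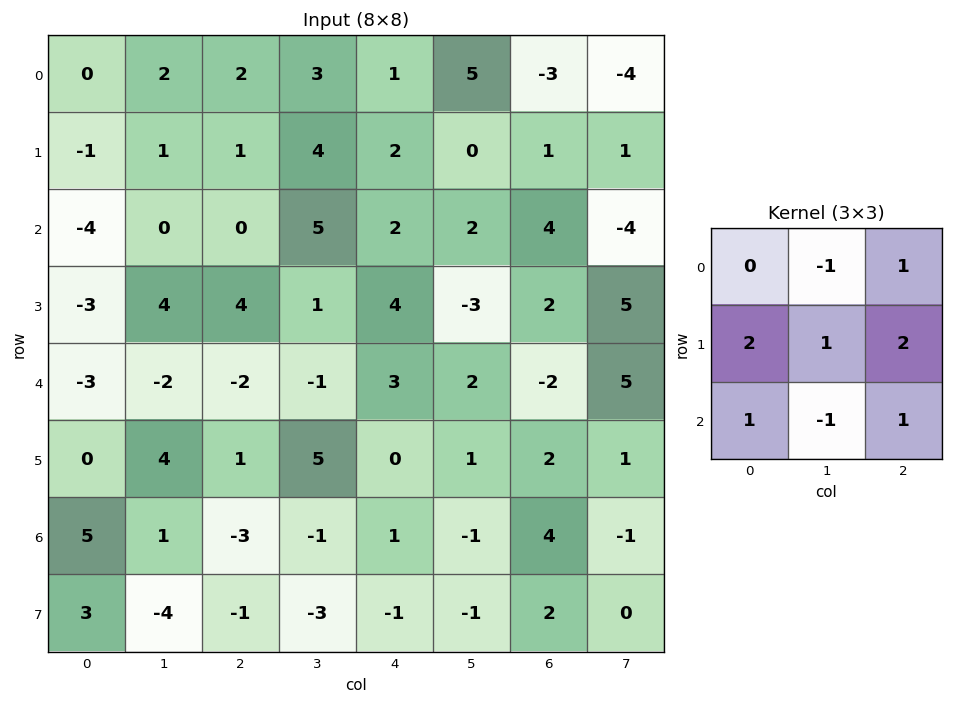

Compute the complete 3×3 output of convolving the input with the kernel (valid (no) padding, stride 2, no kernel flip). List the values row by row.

-3 5 2
3 16 10
7 10 7

Output[0,0]: The receptive field on the input at this output position is [0 2 2 / -1 1 1 / -4 0 0]. Elementwise product with the kernel and sum: 2·-1 + 2·1 + -1·2 + 1·1 + 1·2 + -4·1 + 0·-1 + 0·1.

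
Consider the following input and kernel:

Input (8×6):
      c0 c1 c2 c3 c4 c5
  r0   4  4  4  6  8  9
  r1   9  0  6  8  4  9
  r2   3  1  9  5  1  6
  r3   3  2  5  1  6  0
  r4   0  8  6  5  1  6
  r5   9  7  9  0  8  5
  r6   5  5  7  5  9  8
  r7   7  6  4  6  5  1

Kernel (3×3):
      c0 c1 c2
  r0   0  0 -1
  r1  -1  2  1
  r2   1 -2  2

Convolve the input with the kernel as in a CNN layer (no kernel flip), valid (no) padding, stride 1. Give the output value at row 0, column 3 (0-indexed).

15

The receptive field on the input at this output position is [6 8 9 / 8 4 9 / 5 1 6]. Elementwise product with the kernel and sum: 9·-1 + 8·-1 + 4·2 + 9·1 + 5·1 + 1·-2 + 6·2.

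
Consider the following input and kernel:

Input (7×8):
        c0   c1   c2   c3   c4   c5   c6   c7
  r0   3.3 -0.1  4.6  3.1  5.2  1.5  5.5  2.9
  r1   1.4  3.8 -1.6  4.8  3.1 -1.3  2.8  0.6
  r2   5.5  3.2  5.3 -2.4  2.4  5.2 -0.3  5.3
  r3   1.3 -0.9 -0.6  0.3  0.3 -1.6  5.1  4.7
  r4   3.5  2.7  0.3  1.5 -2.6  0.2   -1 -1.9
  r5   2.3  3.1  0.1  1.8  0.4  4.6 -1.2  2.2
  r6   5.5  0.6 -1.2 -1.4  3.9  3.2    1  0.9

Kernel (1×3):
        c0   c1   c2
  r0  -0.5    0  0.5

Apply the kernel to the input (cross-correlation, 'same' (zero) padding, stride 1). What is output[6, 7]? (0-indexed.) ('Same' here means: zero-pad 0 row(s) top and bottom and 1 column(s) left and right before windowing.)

The receptive field on the zero-padded input at this output position is [1 0.9 0]. Elementwise product with the kernel and sum: 1·-0.5 + 0·0.5.

-0.5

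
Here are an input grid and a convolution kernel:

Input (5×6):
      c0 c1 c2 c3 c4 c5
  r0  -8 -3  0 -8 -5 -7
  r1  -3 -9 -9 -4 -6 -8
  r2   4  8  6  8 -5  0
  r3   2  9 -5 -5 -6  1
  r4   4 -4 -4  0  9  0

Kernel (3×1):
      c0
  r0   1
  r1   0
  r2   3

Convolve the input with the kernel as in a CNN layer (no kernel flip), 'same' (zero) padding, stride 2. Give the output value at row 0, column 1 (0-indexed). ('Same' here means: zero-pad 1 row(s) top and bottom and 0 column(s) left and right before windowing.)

-27

The receptive field on the zero-padded input at this output position is [0 / 0 / -9]. Elementwise product with the kernel and sum: 0·1 + -9·3.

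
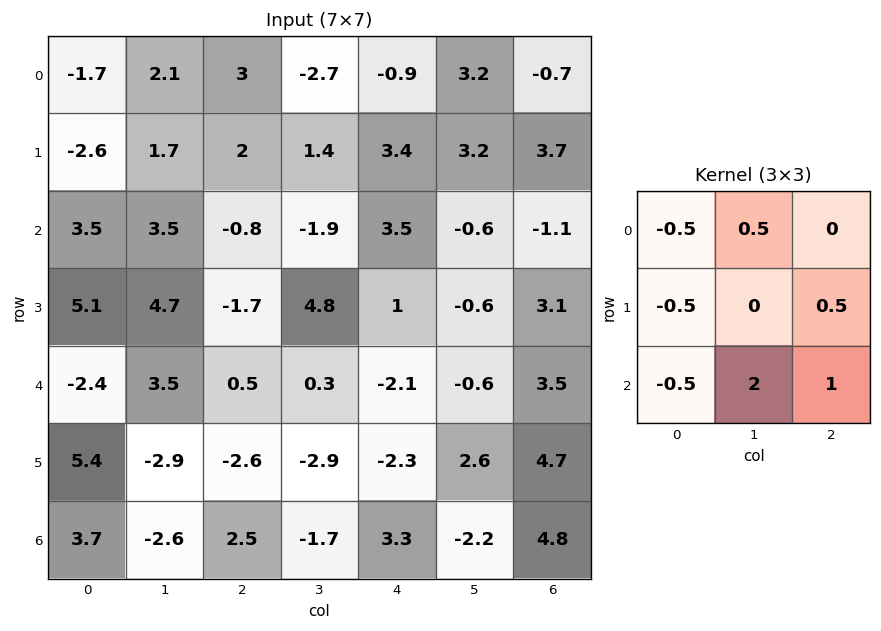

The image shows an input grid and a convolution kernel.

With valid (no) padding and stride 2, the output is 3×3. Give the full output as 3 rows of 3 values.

8.65 -2.05 -1.85
5.3 -0.95 2.35
-5.6 -1.3 3

Output[0,0]: The receptive field on the input at this output position is [-1.7 2.1 3 / -2.6 1.7 2 / 3.5 3.5 -0.8]. Elementwise product with the kernel and sum: -1.7·-0.5 + 2.1·0.5 + -2.6·-0.5 + 2·0.5 + 3.5·-0.5 + 3.5·2 + -0.8·1.
Output[0,1]: The receptive field on the input at this output position is [3 -2.7 -0.9 / 2 1.4 3.4 / -0.8 -1.9 3.5]. Elementwise product with the kernel and sum: 3·-0.5 + -2.7·0.5 + 2·-0.5 + 3.4·0.5 + -0.8·-0.5 + -1.9·2 + 3.5·1.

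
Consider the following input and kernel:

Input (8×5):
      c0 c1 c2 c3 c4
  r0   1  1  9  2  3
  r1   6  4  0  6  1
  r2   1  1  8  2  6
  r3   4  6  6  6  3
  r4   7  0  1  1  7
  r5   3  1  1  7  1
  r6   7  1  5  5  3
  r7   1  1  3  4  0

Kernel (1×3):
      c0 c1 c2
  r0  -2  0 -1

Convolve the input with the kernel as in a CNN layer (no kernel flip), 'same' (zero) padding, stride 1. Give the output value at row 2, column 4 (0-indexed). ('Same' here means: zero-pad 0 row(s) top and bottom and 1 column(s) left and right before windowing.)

-4

The receptive field on the zero-padded input at this output position is [2 6 0]. Elementwise product with the kernel and sum: 2·-2 + 0·-1.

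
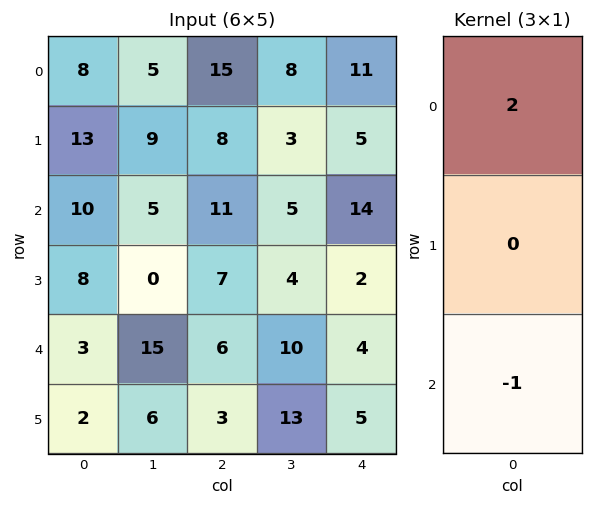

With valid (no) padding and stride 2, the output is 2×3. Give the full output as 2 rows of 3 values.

Output[0,0]: The receptive field on the input at this output position is [8 / 13 / 10]. Elementwise product with the kernel and sum: 8·2 + 10·-1.
Output[0,1]: The receptive field on the input at this output position is [15 / 8 / 11]. Elementwise product with the kernel and sum: 15·2 + 11·-1.

6 19 8
17 16 24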